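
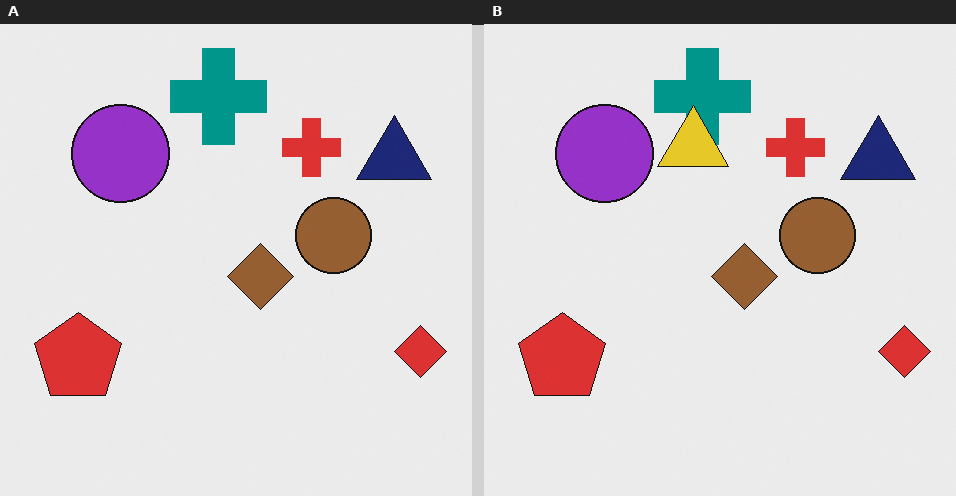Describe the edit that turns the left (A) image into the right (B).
Overlaid with an additional yellow triangle.

A yellow triangle appears in the right (B) image that is absent from the left (A).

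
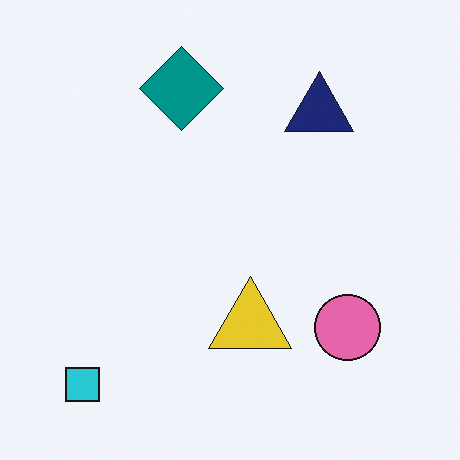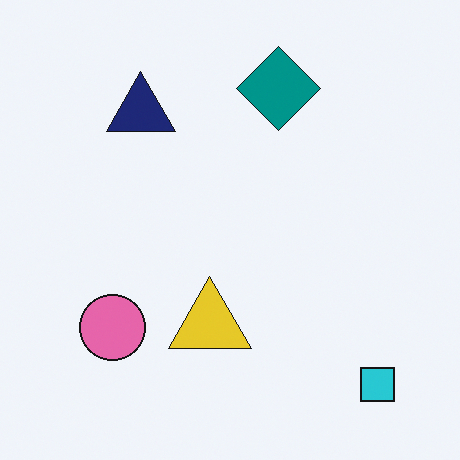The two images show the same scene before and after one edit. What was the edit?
The image was flipped horizontally (left ↔ right).

The cyan square is in the bottom-left of the first image and the bottom-right of the second — shapes on opposite sides of the vertical midline have swapped in a mirror flip.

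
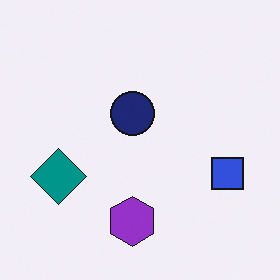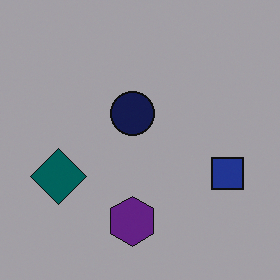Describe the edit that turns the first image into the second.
Darkened a lot.

Every pixel — background and shapes alike — is uniformly darkened.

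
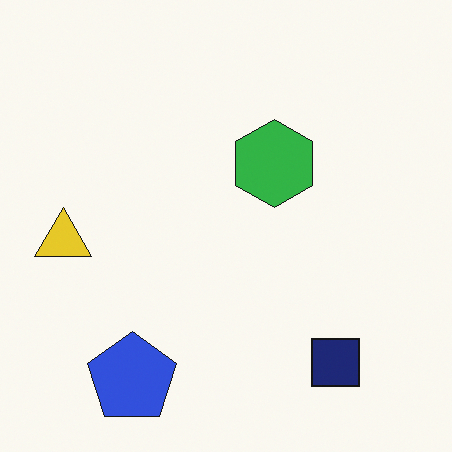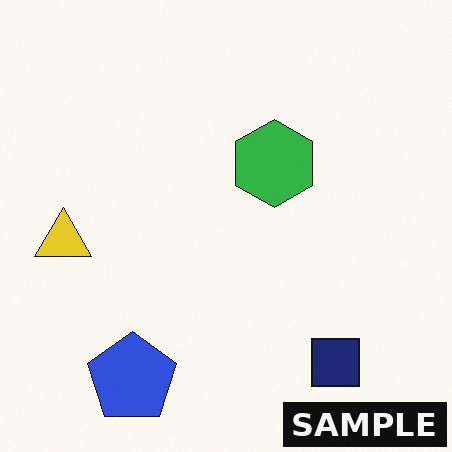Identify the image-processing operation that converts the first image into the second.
The image was watermarked with the text "SAMPLE" in the lower-right corner.

A dark label reading "SAMPLE" appears in the lower-right corner.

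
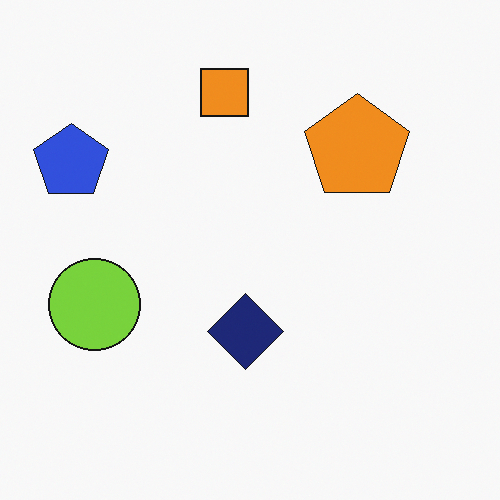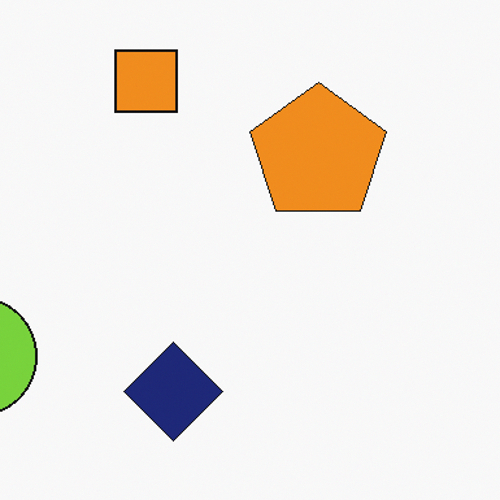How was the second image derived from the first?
The image was cropped to a modestly smaller region and rescaled.

The visible shapes are larger and the field of view is narrower; shapes near the original edges may be partly or wholly outside the frame — a crop-and-rescale.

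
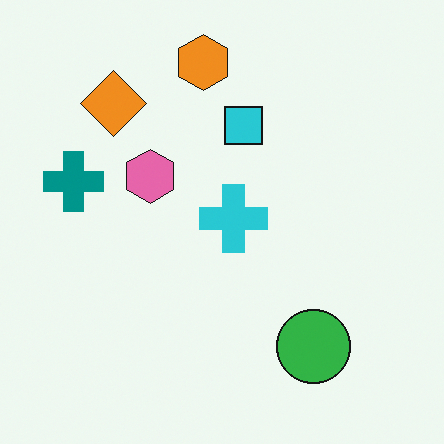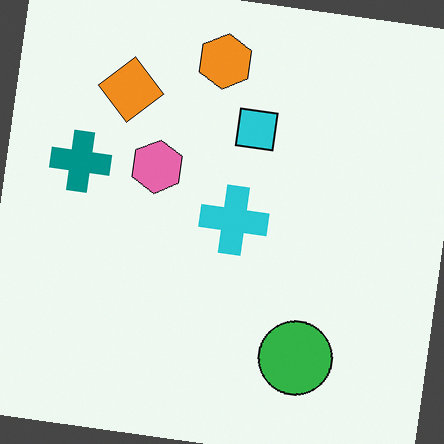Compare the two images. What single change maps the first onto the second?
It was rotated clockwise by a few degrees.

Every shape is tilted by the same angle and the image corners show triangular fill wedges — a whole-image rotation by a non-right angle.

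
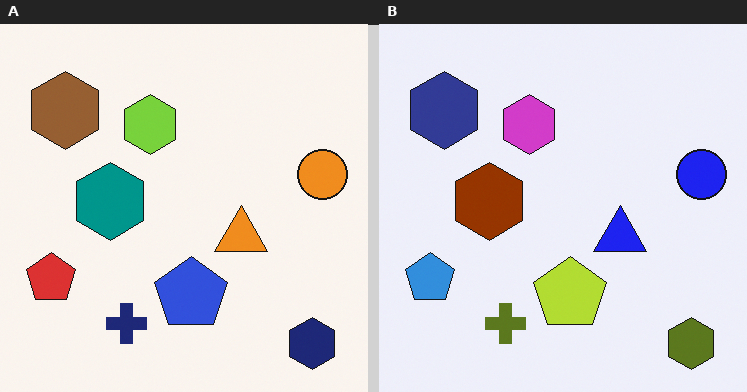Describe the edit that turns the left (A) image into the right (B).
The image was hue-shifted by a large amount.

Every shape's color has rotated by the same amount around the hue wheel — a uniform hue shift.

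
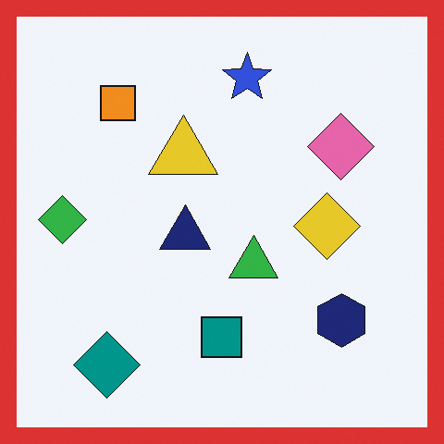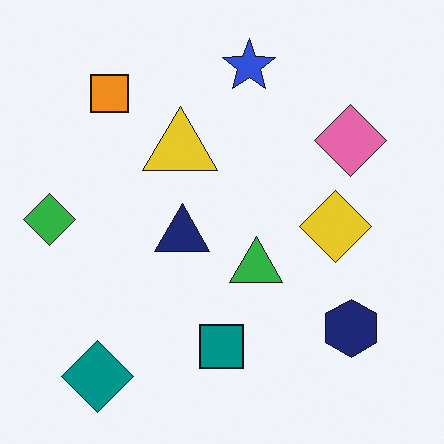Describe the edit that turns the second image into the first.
The transformation is: framed with a red border.

A solid red frame runs around the edge of the first image, with the content slightly shrunk inside it.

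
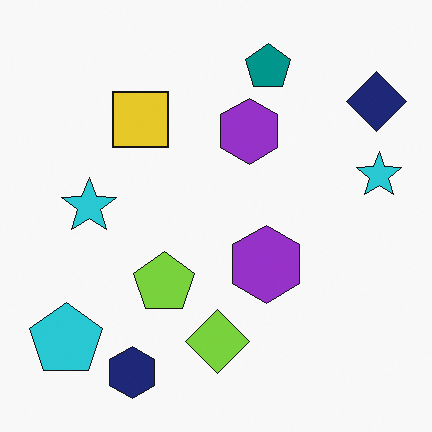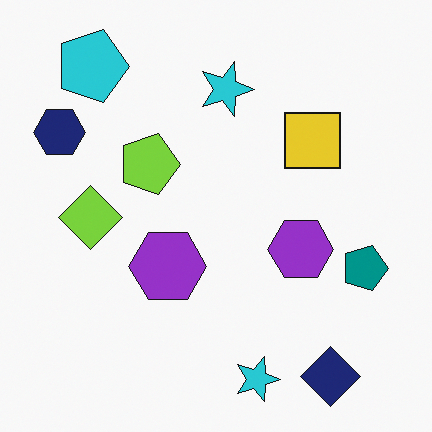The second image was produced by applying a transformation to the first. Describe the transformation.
The second image is the first rotated 90° clockwise.

The navy diamond sits in the top-right of the first image and the bottom-right of the second — consistent with a whole-image 90° clockwise rotation.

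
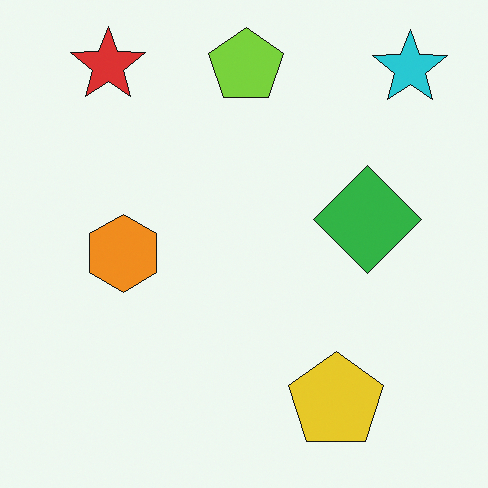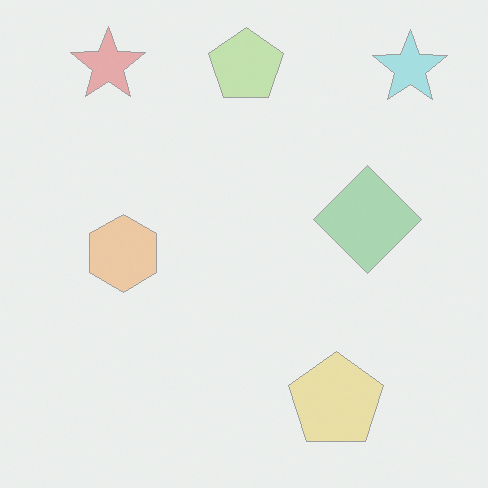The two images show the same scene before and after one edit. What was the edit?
This is the original image given much lower contrast.

Tones are pushed toward mid-grey across the whole image — a global contrast change.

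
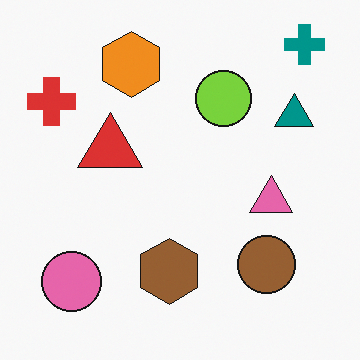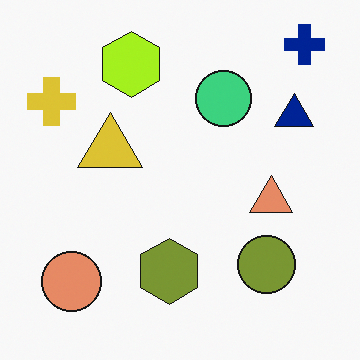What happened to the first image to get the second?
The transformation is: hue-shifted by a small amount.

Every shape's color has rotated by the same amount around the hue wheel — a uniform hue shift.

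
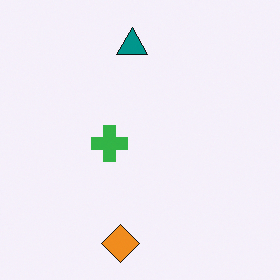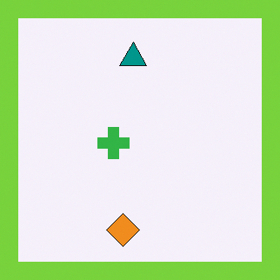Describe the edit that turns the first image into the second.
The second image is the first framed with a lime border.

A solid lime frame runs around the edge of the second image, with the content slightly shrunk inside it.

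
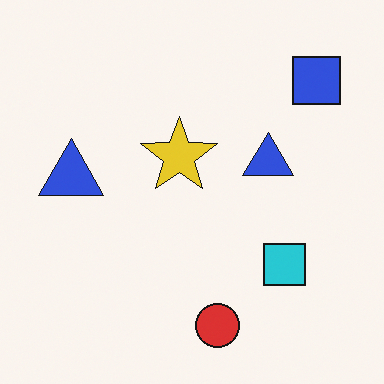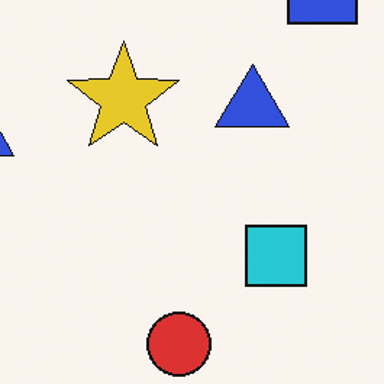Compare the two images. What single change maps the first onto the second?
Cropped to a modestly smaller region and rescaled.

The visible shapes are larger and the field of view is narrower; shapes near the original edges may be partly or wholly outside the frame — a crop-and-rescale.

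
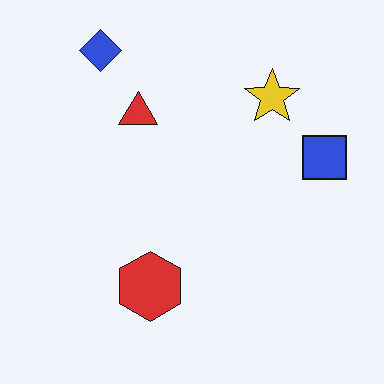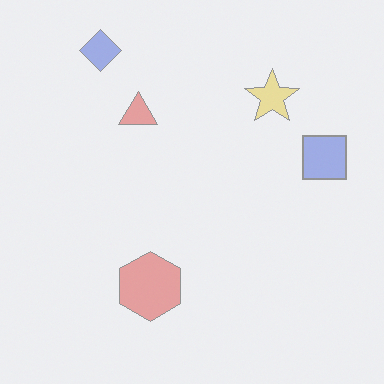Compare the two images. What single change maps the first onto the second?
It was washed out (contrast reduced).

Tones are pushed toward mid-grey across the whole image — a global contrast change.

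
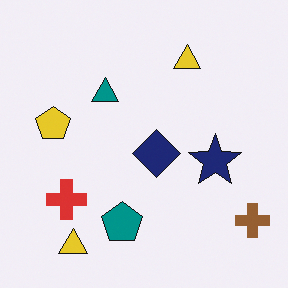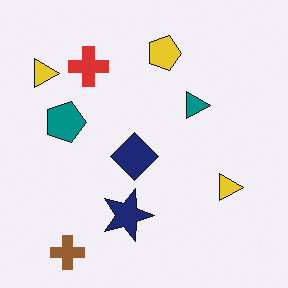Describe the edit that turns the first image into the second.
The image was rotated 90° clockwise.

The brown cross sits in the bottom-right of the first image and the bottom-left of the second — consistent with a whole-image 90° clockwise rotation.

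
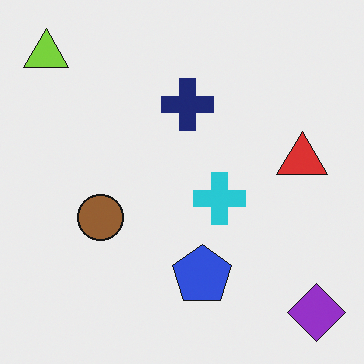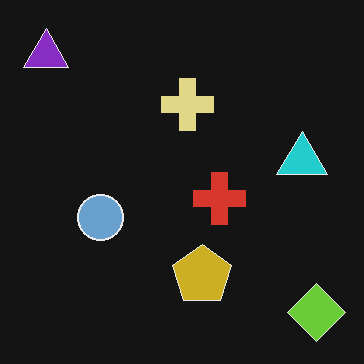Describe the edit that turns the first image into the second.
This is the original image color-inverted (negative).

The light background has become dark and every shape's color is its complement — a photographic negative.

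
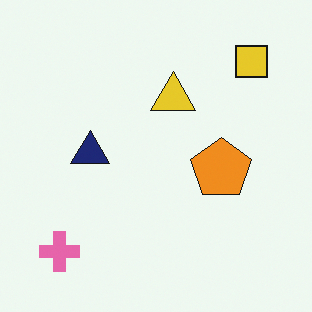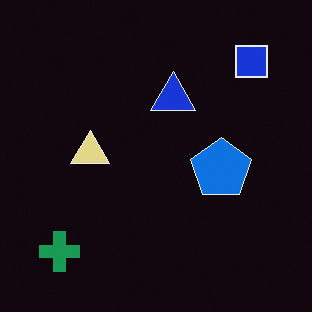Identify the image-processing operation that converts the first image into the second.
This is the original image color-inverted (negative).

The light background has become dark and every shape's color is its complement — a photographic negative.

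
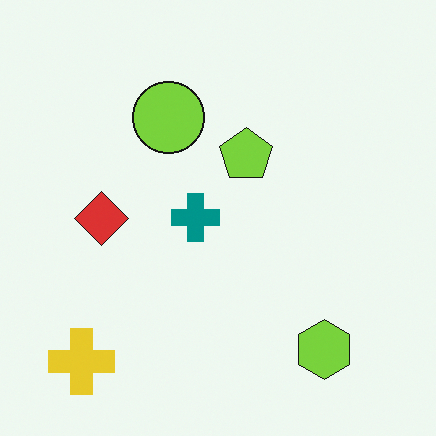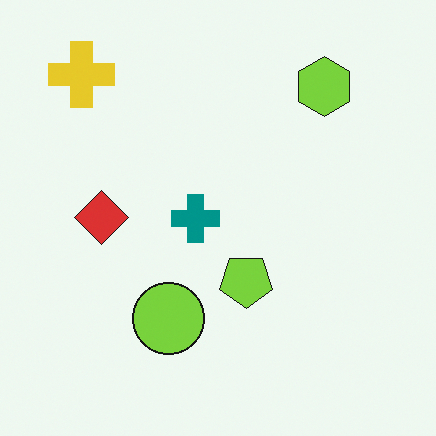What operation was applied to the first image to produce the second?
The image was flipped vertically (top ↔ bottom).

The yellow cross is in the bottom-left of the first image and the top-left of the second — shapes on opposite sides of the horizontal midline have swapped in a mirror flip.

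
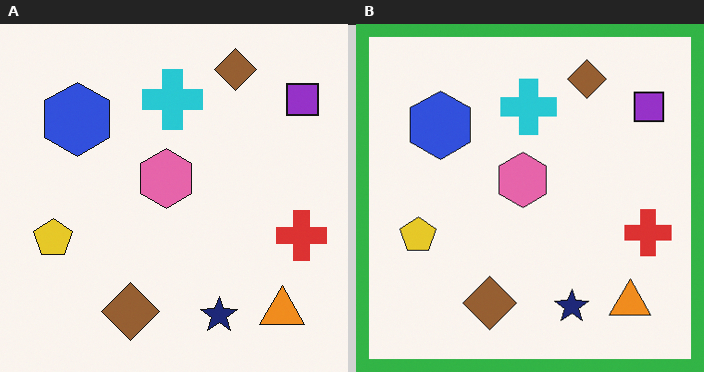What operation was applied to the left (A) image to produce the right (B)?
The right (B) image is the left (A) framed with a green border.

A solid green frame runs around the edge of the right (B) image, with the content slightly shrunk inside it.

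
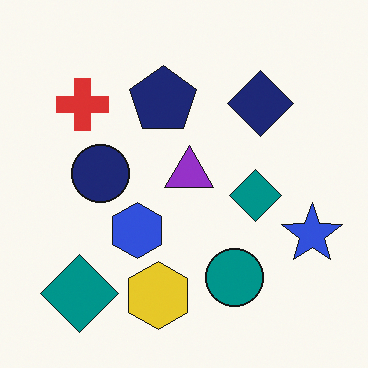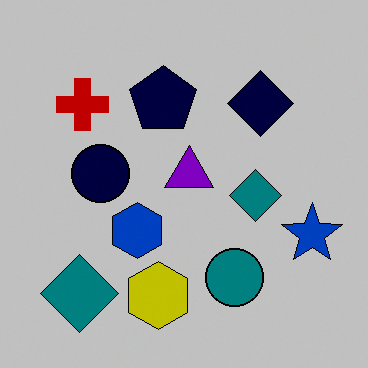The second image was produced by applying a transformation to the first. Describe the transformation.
The second image is the first heavily posterized to just a handful of flat colors.

Each flat color has snapped to a coarser quantized level — most visibly, the near-white background has dropped to a flat grey.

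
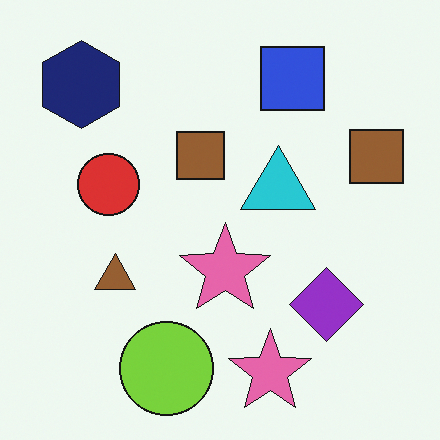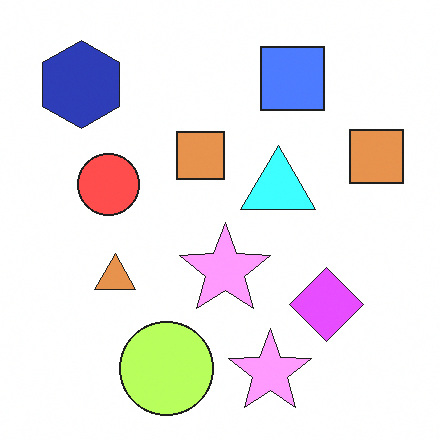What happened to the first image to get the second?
The transformation is: noticeably brightened.

Every pixel — background and shapes alike — is uniformly brightened.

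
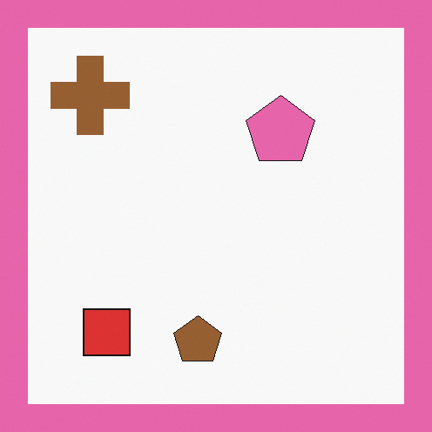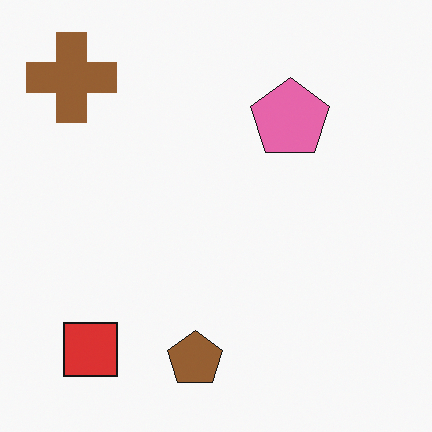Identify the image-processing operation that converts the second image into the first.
Framed with a pink border.

A solid pink frame runs around the edge of the first image, with the content slightly shrunk inside it.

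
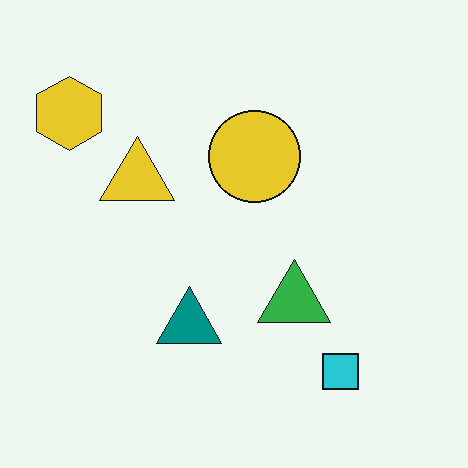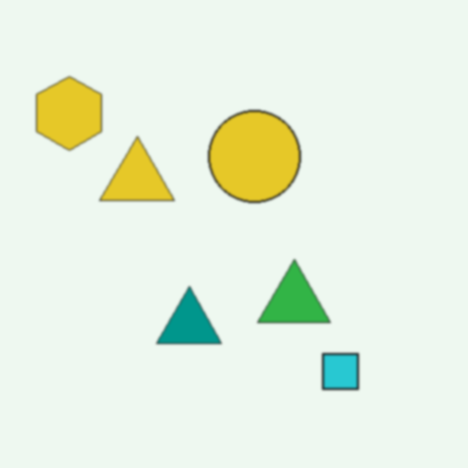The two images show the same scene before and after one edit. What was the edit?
Lightly blurred.

Shape edges and outlines are uniformly softened across the whole image.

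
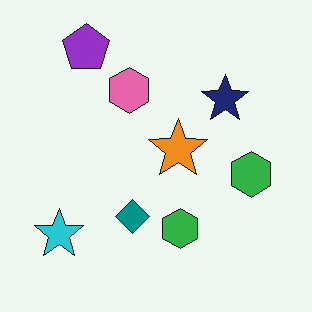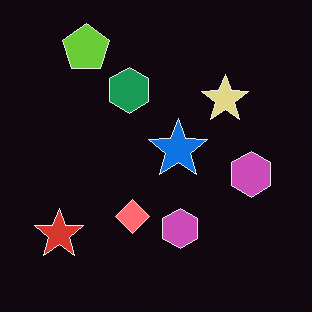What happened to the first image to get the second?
The second image is the first color-inverted (negative).

The light background has become dark and every shape's color is its complement — a photographic negative.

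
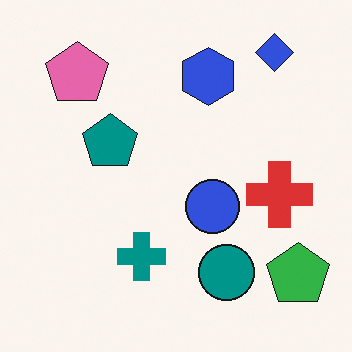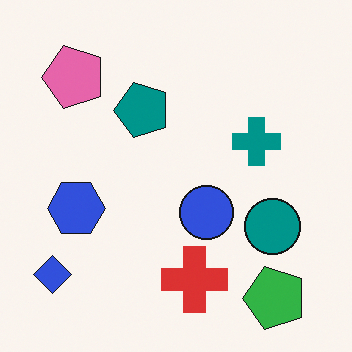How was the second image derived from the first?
This is the original image transposed (reflected across the top-left ↔ bottom-right diagonal).

Shapes have swapped their row and column positions — what was in the top-right is now in the bottom-left — a diagonal reflection.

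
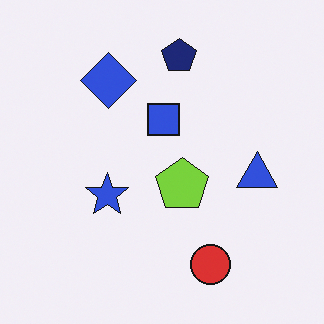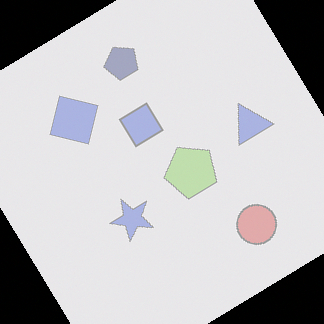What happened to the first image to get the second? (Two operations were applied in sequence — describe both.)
The transformation is: washed out (contrast reduced), then rotated counter-clockwise by a large amount — several tens of degrees.

Tones are pushed toward mid-grey across the whole image — a global contrast change. Every shape is tilted by the same angle and the image corners show triangular fill wedges — a whole-image rotation by a non-right angle.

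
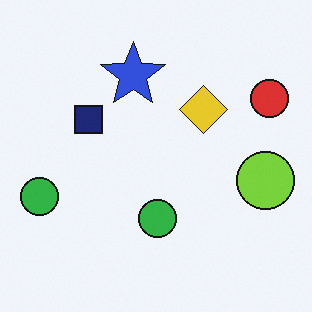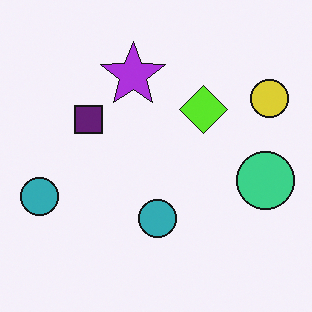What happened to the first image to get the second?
The transformation is: hue-shifted by a small amount.

Every shape's color has rotated by the same amount around the hue wheel — a uniform hue shift.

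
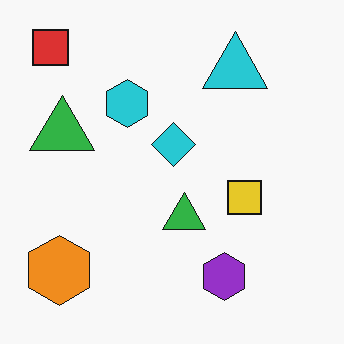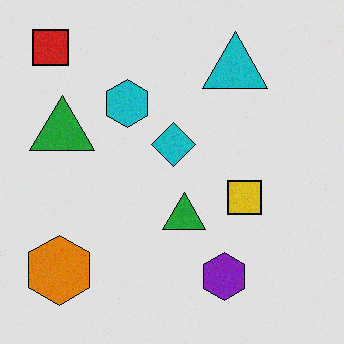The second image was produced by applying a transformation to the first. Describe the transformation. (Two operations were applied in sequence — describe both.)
The second image is the first degraded with a light layer of grain, then moderately posterized.

Random speckle covers the whole image, including the flat background. Each flat color has snapped to a coarser quantized level — most visibly, the near-white background has dropped to a flat grey.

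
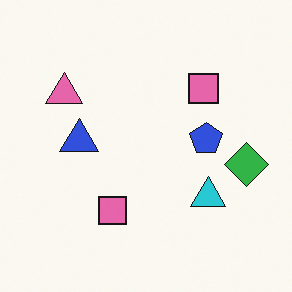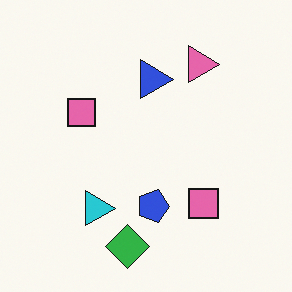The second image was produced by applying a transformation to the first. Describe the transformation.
It was rotated 90° clockwise.

The green diamond sits in the right of the first image and the bottom of the second — consistent with a whole-image 90° clockwise rotation.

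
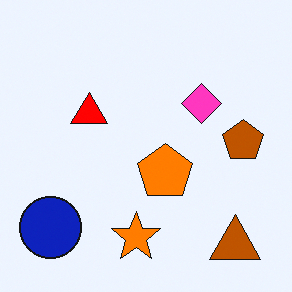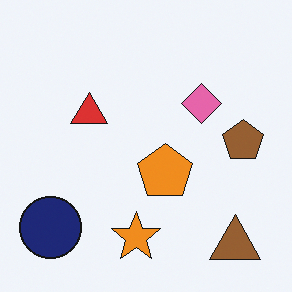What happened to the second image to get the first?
This is the original image heavily oversaturated.

All colors are more vivid — a global saturation change.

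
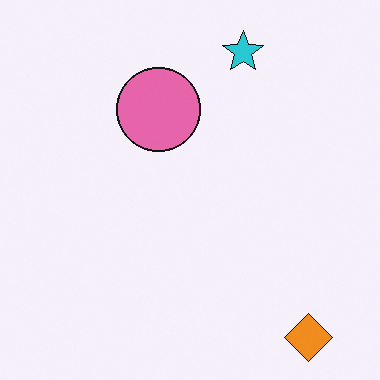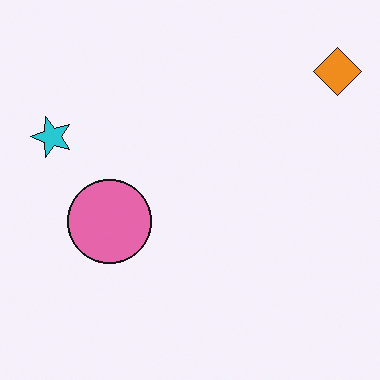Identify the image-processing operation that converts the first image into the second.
The second image is the first rotated 90° counter-clockwise.

The orange diamond sits in the bottom-right of the first image and the top-right of the second — consistent with a whole-image 90° counter-clockwise rotation.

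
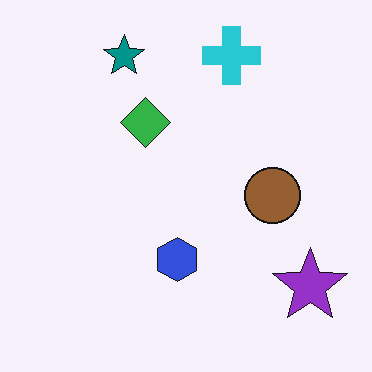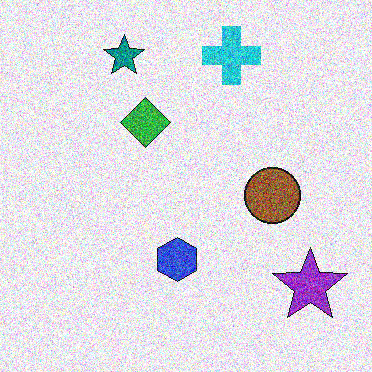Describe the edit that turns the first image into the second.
The transformation is: degraded with strong gaussian noise.

Random speckle covers the whole image, including the flat background.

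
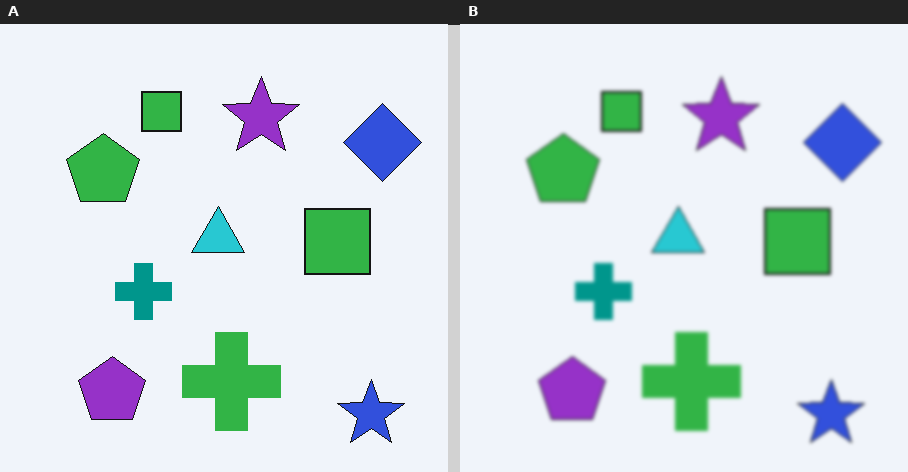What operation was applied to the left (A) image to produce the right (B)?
This is the original image slightly softened.

Shape edges and outlines are uniformly softened across the whole image.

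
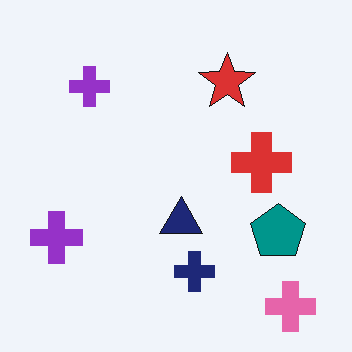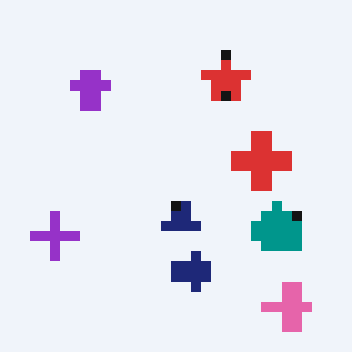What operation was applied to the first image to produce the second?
This is the original image heavily pixelated into large blocks.

Shapes are reduced to large square blocks; fine edges and outlines are lost — a downscale-then-upscale (mosaic) effect.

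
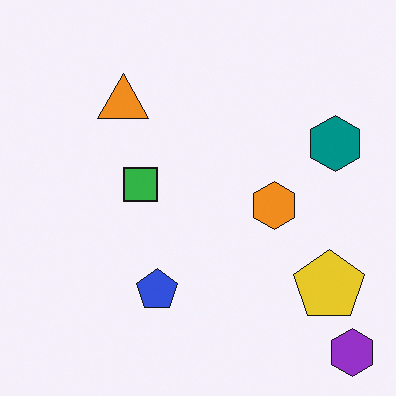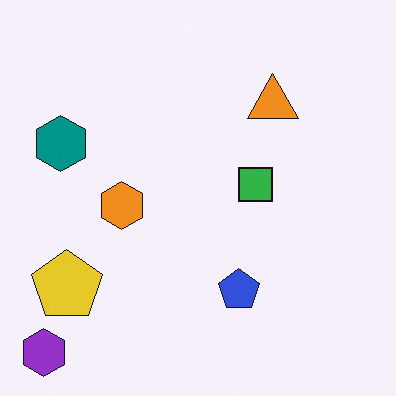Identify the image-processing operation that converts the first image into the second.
This is the original image flipped horizontally (left ↔ right).

The purple hexagon is in the bottom-right of the first image and the bottom-left of the second — shapes on opposite sides of the vertical midline have swapped in a mirror flip.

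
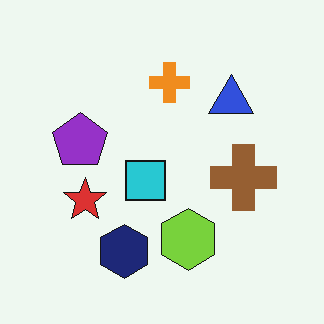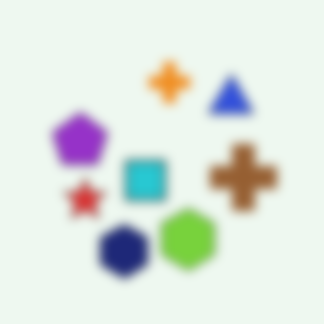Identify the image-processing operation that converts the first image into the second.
Strongly gaussian-blurred.

Shape edges and outlines are uniformly softened across the whole image.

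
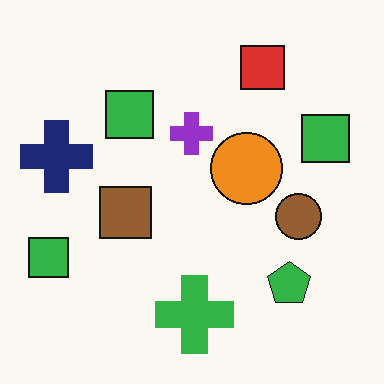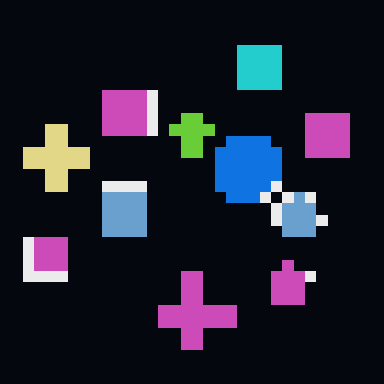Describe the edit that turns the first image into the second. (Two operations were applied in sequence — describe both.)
It was color-inverted (negative), then coarsely pixelated.

The light background has become dark and every shape's color is its complement — a photographic negative. Shapes are reduced to large square blocks; fine edges and outlines are lost — a downscale-then-upscale (mosaic) effect.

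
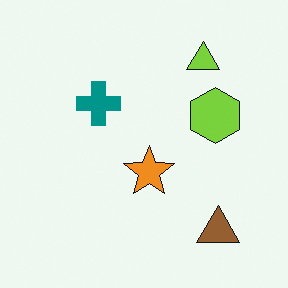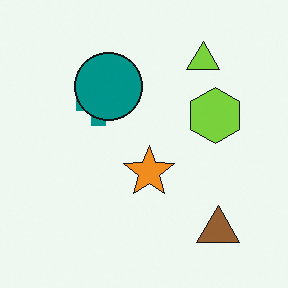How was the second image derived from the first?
Overlaid with an additional teal circle.

A teal circle appears in the second image that is absent from the first.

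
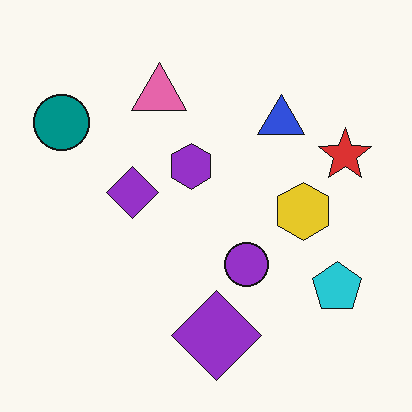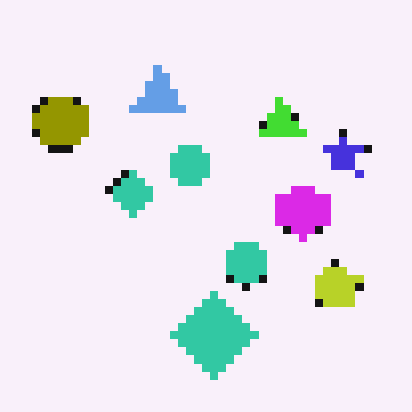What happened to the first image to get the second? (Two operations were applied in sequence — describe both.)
It was pixelated into visible square blocks, then hue-shifted through roughly half the color wheel.

Shapes are reduced to large square blocks; fine edges and outlines are lost — a downscale-then-upscale (mosaic) effect. Every shape's color has rotated by the same amount around the hue wheel — a uniform hue shift.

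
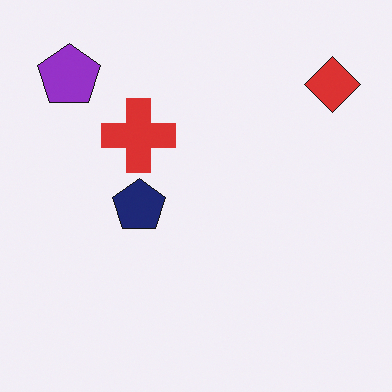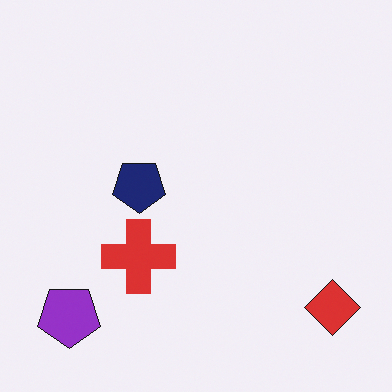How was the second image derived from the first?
It was flipped vertically (top ↔ bottom).

The purple pentagon is in the top-left of the first image and the bottom-left of the second — shapes on opposite sides of the horizontal midline have swapped in a mirror flip.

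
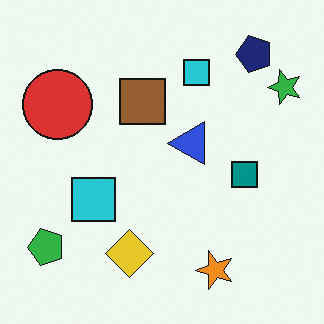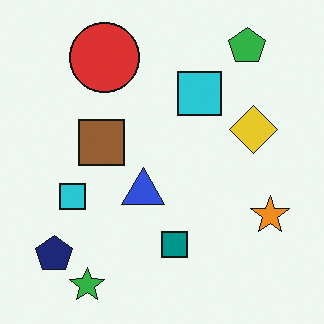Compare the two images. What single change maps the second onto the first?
Transposed (reflected across the top-left ↔ bottom-right diagonal).

Shapes have swapped their row and column positions — what was in the top-right is now in the bottom-left — a diagonal reflection.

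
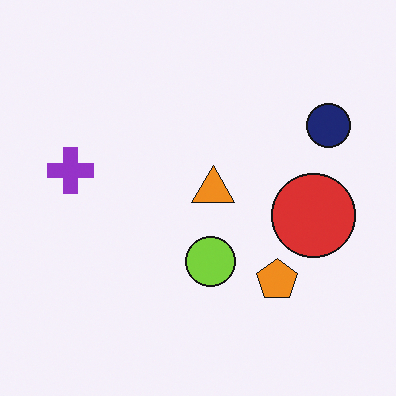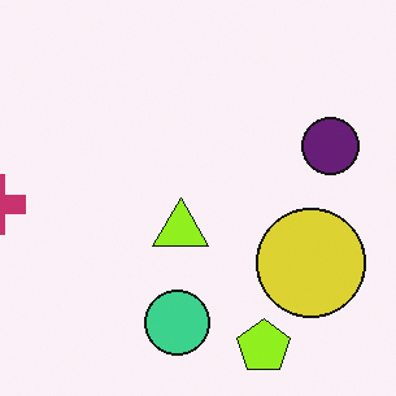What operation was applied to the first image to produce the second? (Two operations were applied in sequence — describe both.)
This is the original image cropped slightly and scaled back up, then hue-shifted slightly.

The visible shapes are larger and the field of view is narrower; shapes near the original edges may be partly or wholly outside the frame — a crop-and-rescale. Every shape's color has rotated by the same amount around the hue wheel — a uniform hue shift.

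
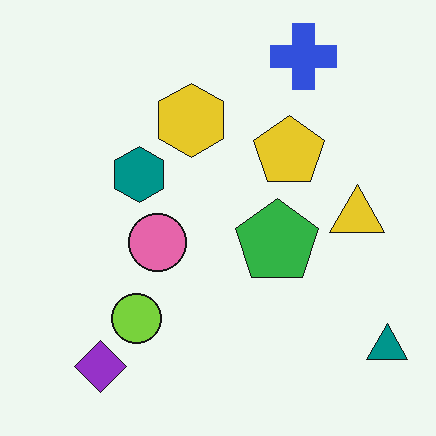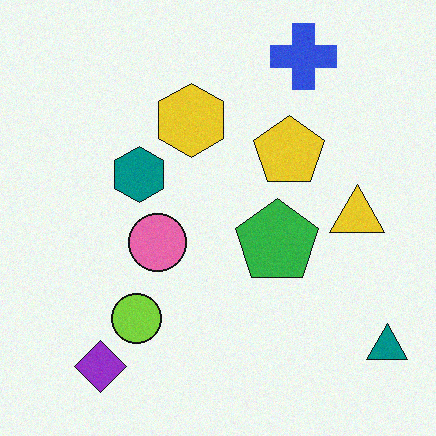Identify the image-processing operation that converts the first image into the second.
The transformation is: degraded with a light layer of grain.

Random speckle covers the whole image, including the flat background.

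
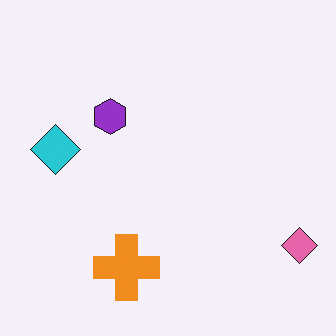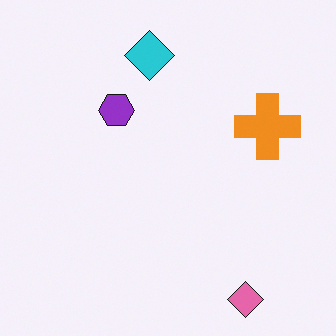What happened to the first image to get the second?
This is the original image transposed (reflected across the top-left ↔ bottom-right diagonal).

Shapes have swapped their row and column positions — what was in the top-right is now in the bottom-left — a diagonal reflection.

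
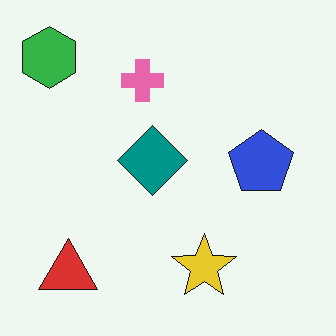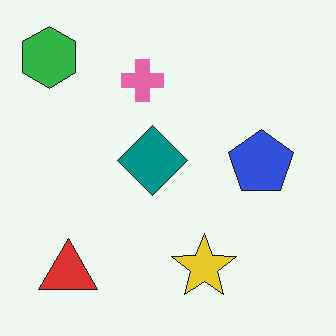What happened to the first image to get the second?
The transformation is: given moderate JPEG compression.

Blocky 8×8 compression artifacts appear around shape edges and the flat background shows ringing — characteristic JPEG degradation.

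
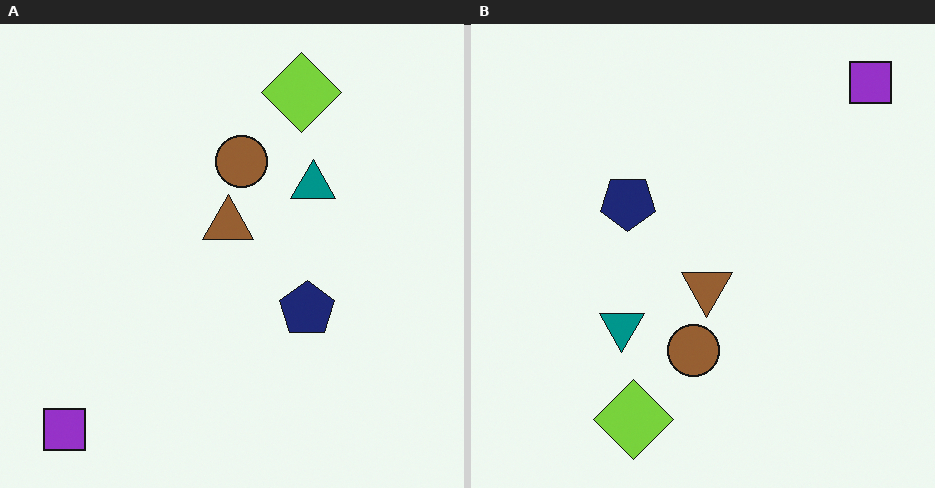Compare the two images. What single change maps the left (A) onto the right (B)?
The right (B) image is the left (A) rotated 180°.

The purple square sits in the bottom-left of the left (A) image and the top-right of the right (B) — consistent with a whole-image 180° rotation.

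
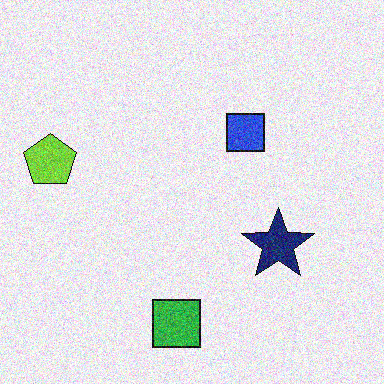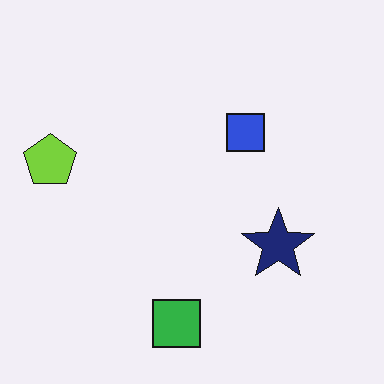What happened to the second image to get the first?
The image was degraded with visible gaussian noise.

Random speckle covers the whole image, including the flat background.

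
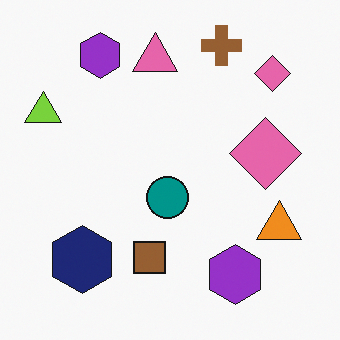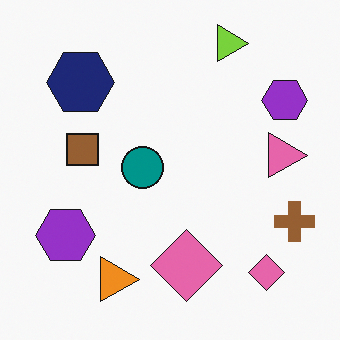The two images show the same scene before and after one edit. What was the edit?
This is the original image rotated 90° clockwise.

The lime triangle sits in the top-left of the first image and the top-right of the second — consistent with a whole-image 90° clockwise rotation.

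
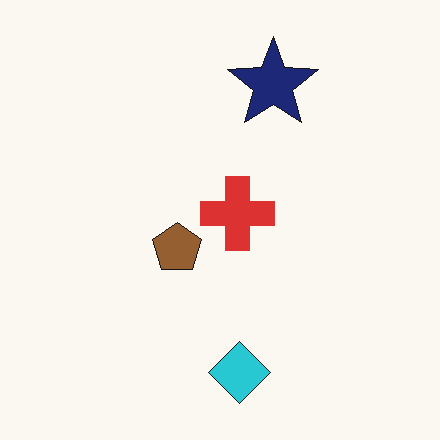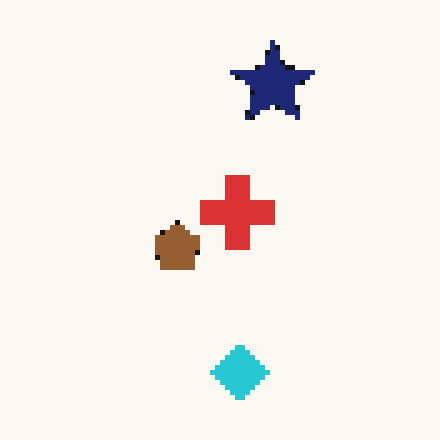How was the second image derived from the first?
The transformation is: mildly pixelated.

Shapes are reduced to large square blocks; fine edges and outlines are lost — a downscale-then-upscale (mosaic) effect.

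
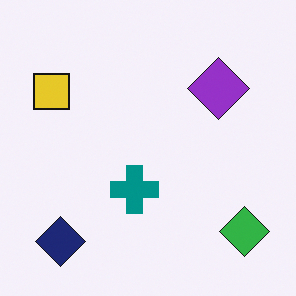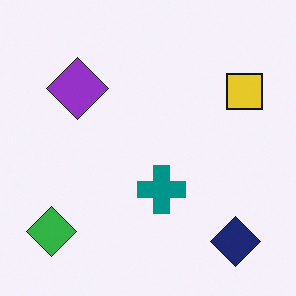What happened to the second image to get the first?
It was flipped horizontally (left ↔ right).

The green diamond is in the bottom-left of the second image and the bottom-right of the first — shapes on opposite sides of the vertical midline have swapped in a mirror flip.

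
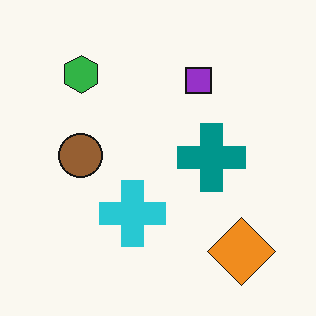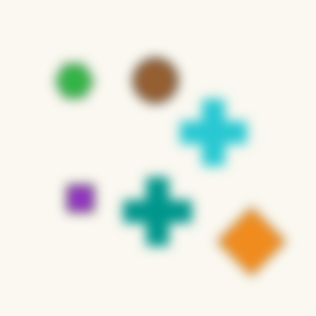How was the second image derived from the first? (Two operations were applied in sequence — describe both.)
The image was transposed (reflected across the top-left ↔ bottom-right diagonal), then heavily blurred.

Shapes have swapped their row and column positions — what was in the top-right is now in the bottom-left — a diagonal reflection. Shape edges and outlines are uniformly softened across the whole image.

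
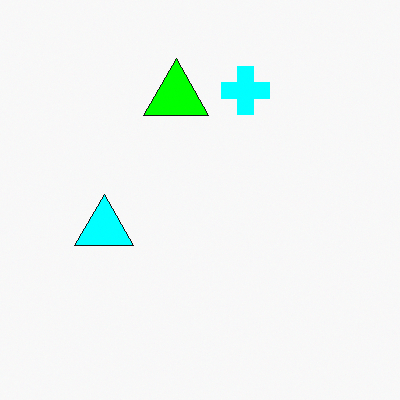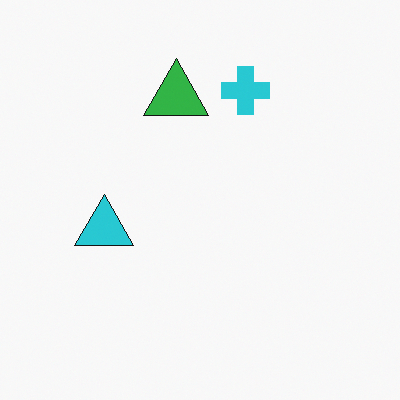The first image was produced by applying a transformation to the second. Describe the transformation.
Made much more vivid (saturation change).

All colors are more vivid — a global saturation change.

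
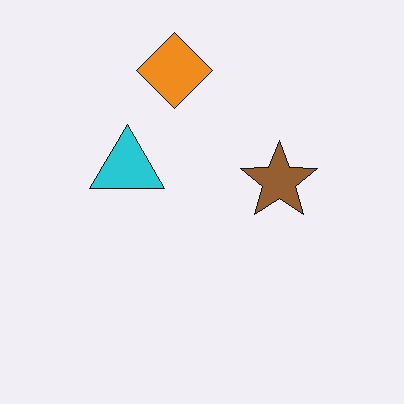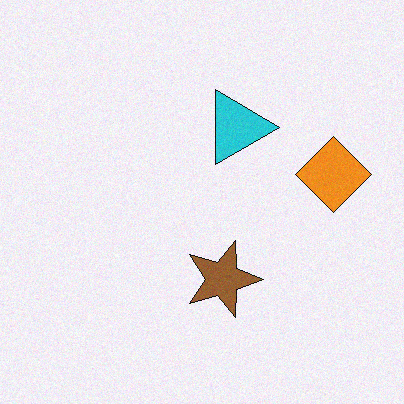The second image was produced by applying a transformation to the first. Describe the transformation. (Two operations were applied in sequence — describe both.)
The second image is the first rotated 90° clockwise, then degraded with a light layer of grain.

The orange diamond sits in the top of the first image and the right of the second — consistent with a whole-image 90° clockwise rotation. Random speckle covers the whole image, including the flat background.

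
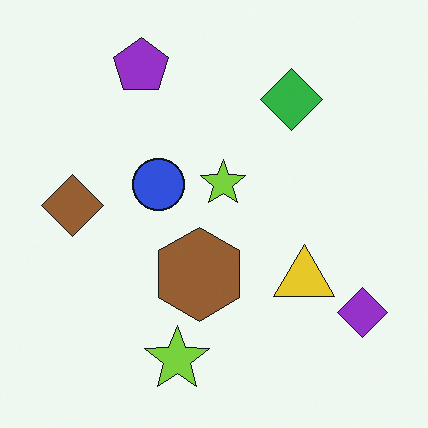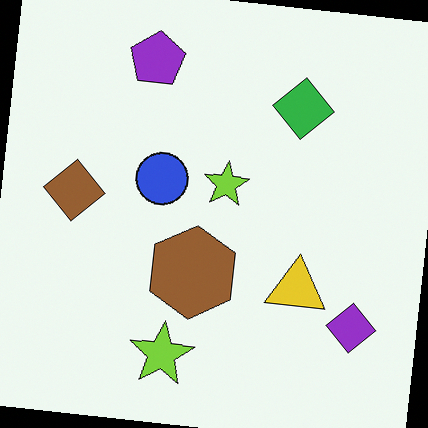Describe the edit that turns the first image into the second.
Rotated clockwise by a small amount.

Every shape is tilted by the same angle and the image corners show triangular fill wedges — a whole-image rotation by a non-right angle.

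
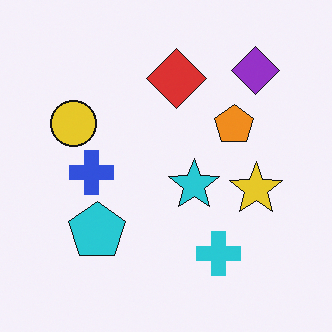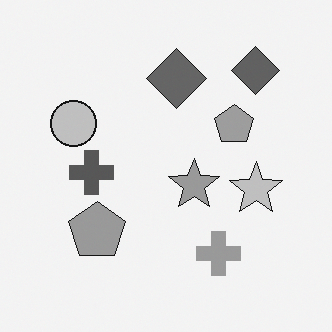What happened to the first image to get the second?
The image was converted to grayscale.

All color is removed — every shape is now a shade of grey.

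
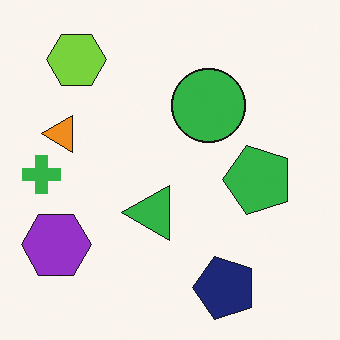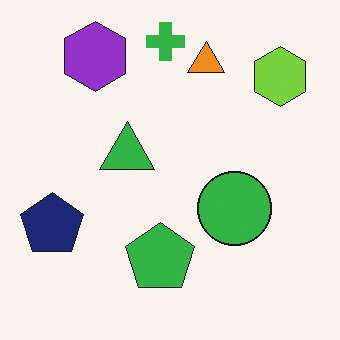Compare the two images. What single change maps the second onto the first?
Rotated 90° counter-clockwise.

The lime hexagon sits in the top-right of the second image and the top-left of the first — consistent with a whole-image 90° counter-clockwise rotation.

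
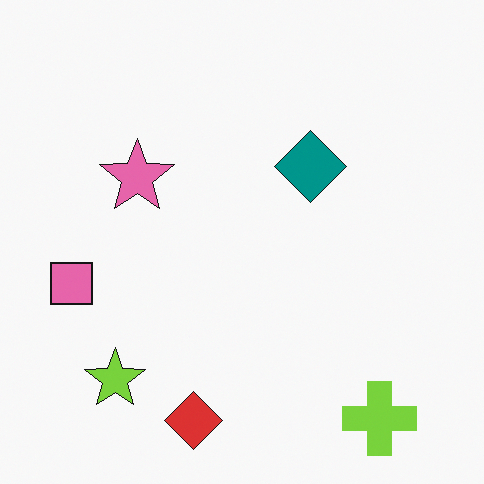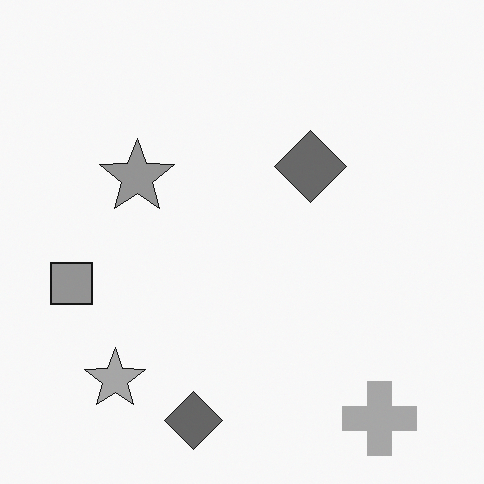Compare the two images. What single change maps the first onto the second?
Converted to grayscale.

All color is removed — every shape is now a shade of grey.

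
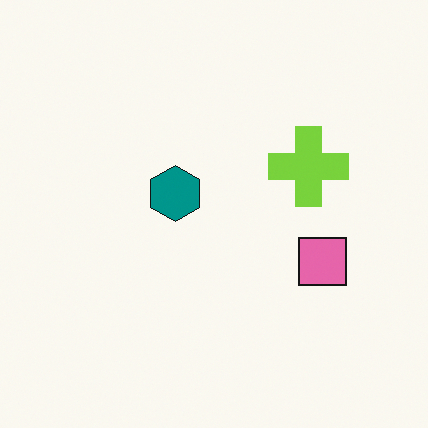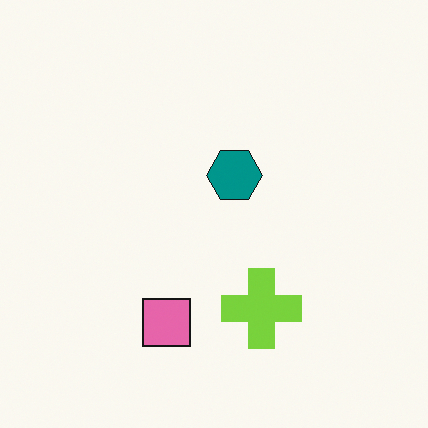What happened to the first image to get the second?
The second image is the first rotated 90° clockwise.

The pink square sits in the right of the first image and the bottom of the second — consistent with a whole-image 90° clockwise rotation.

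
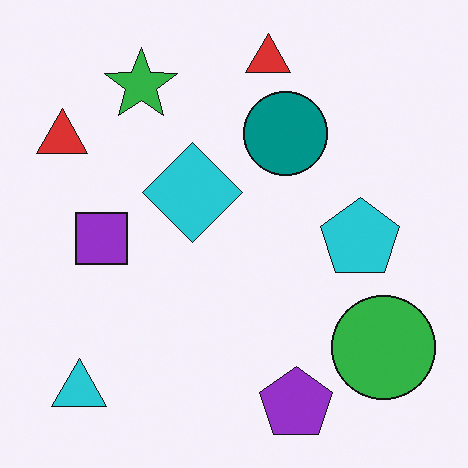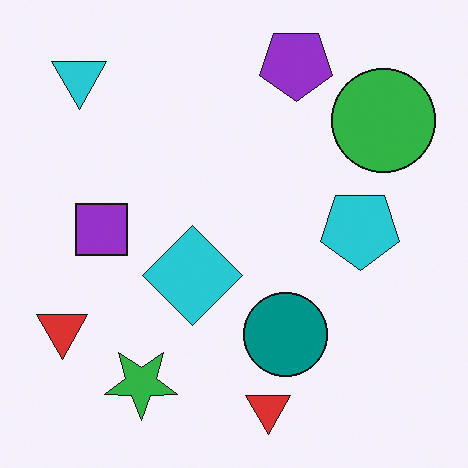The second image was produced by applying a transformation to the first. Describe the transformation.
The transformation is: flipped vertically (top ↔ bottom).

The purple pentagon is in the bottom of the first image and the top of the second — shapes on opposite sides of the horizontal midline have swapped in a mirror flip.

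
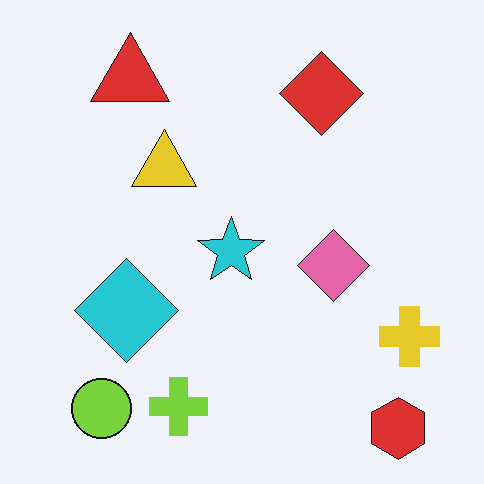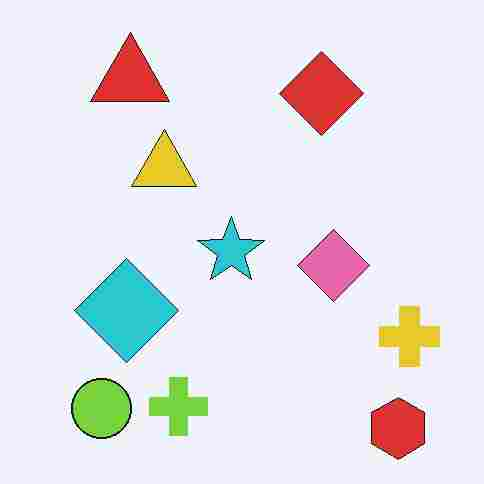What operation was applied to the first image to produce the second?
The transformation is: degraded with heavy JPEG compression.

Blocky 8×8 compression artifacts appear around shape edges and the flat background shows ringing — characteristic JPEG degradation.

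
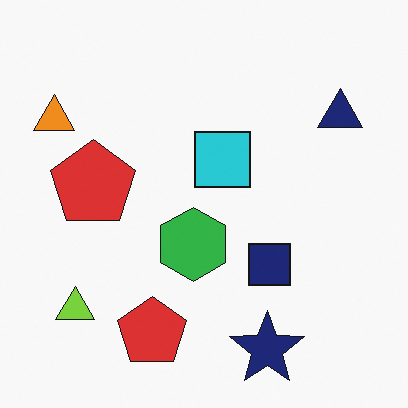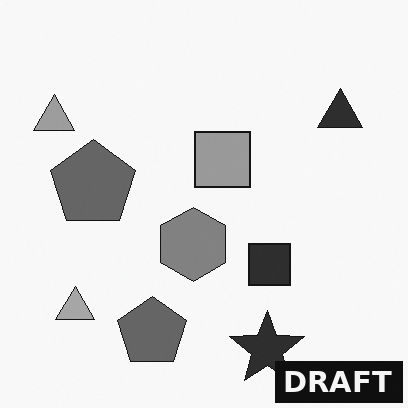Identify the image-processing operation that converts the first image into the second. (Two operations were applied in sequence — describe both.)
This is the original image converted to grayscale, then watermarked with the text "DRAFT" in the lower-right corner.

All color is removed — every shape is now a shade of grey. A dark label reading "DRAFT" appears in the lower-right corner.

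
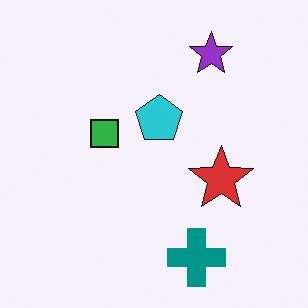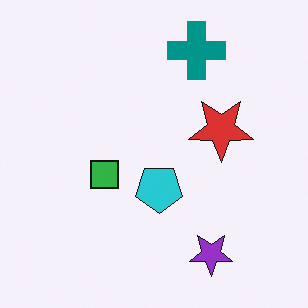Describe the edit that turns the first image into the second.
Flipped vertically (top ↔ bottom).

The teal cross is in the bottom of the first image and the top of the second — shapes on opposite sides of the horizontal midline have swapped in a mirror flip.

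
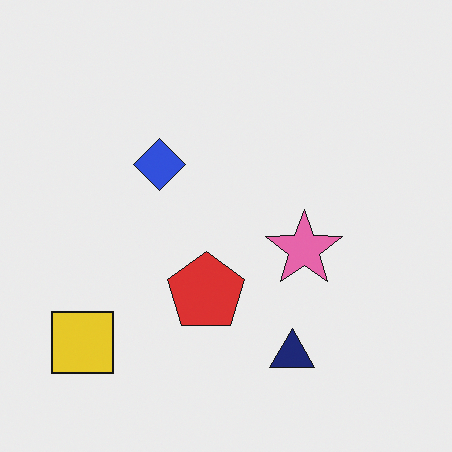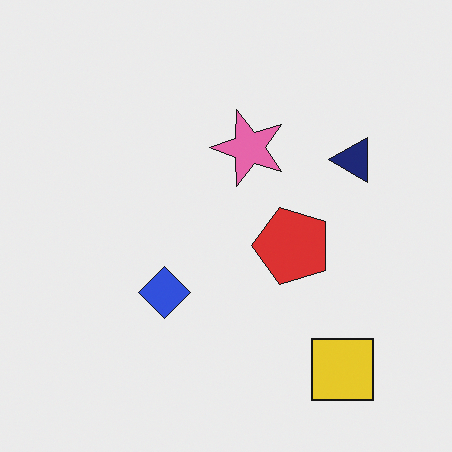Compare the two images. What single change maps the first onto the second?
The transformation is: rotated 90° counter-clockwise.

The yellow square sits in the bottom-left of the first image and the bottom-right of the second — consistent with a whole-image 90° counter-clockwise rotation.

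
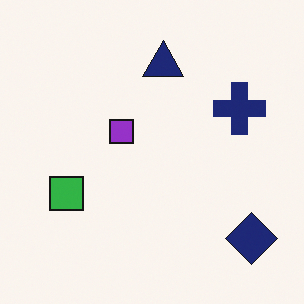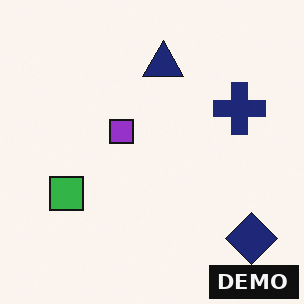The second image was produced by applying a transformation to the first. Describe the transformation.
This is the original image watermarked with the text "DEMO" in the lower-right corner.

A dark label reading "DEMO" appears in the lower-right corner.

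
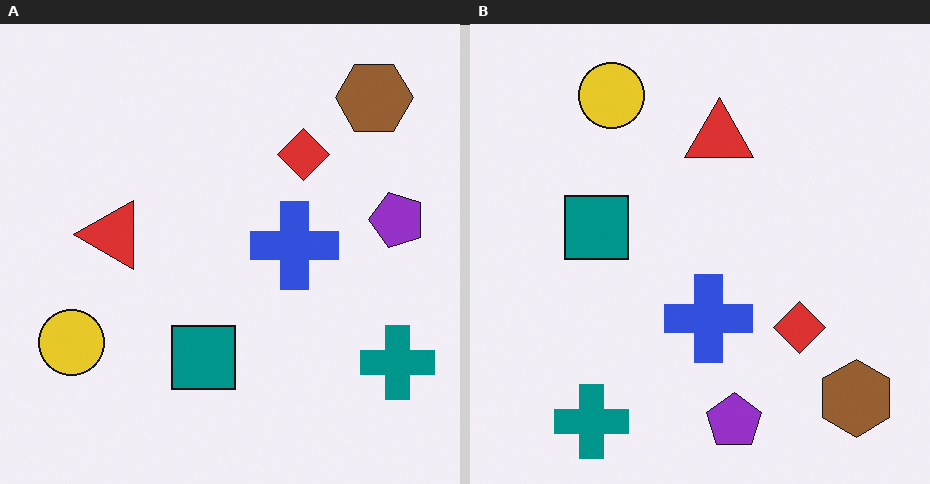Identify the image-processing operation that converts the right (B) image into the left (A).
Rotated 90° counter-clockwise.

The brown hexagon sits in the bottom-right of the right (B) image and the top-right of the left (A) — consistent with a whole-image 90° counter-clockwise rotation.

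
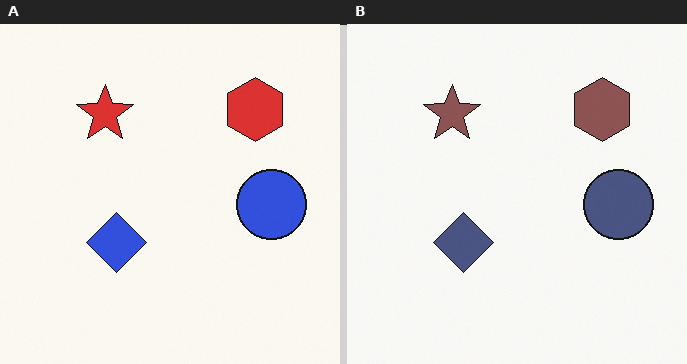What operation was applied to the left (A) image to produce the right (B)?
The image was made much more muted (saturation change).

All colors are more muted and greyish — a global saturation change.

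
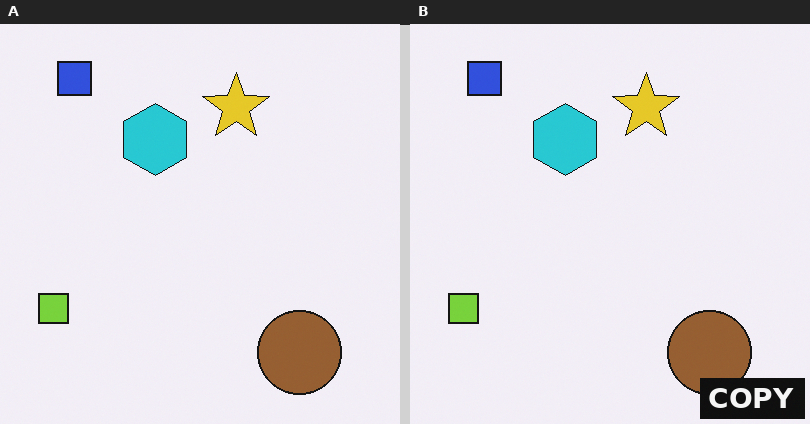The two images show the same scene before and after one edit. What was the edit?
It was watermarked with the text "COPY" in the lower-right corner.

A dark label reading "COPY" appears in the lower-right corner.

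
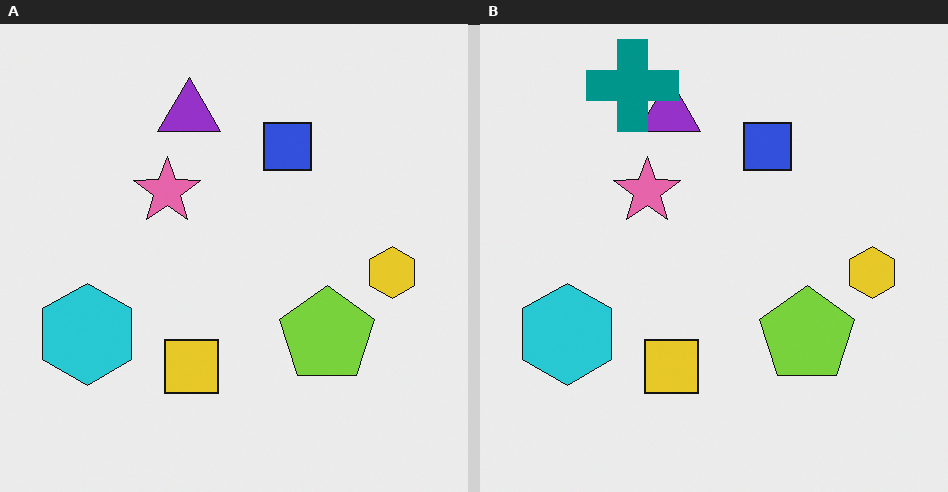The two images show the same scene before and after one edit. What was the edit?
Overlaid with an additional teal cross.

A teal cross appears in the right (B) image that is absent from the left (A).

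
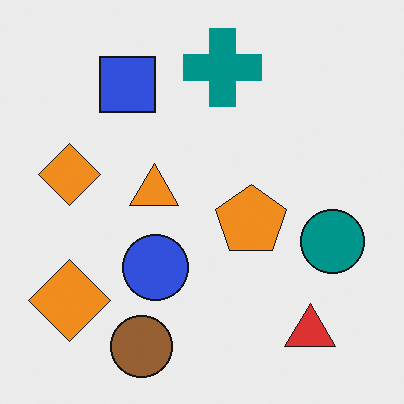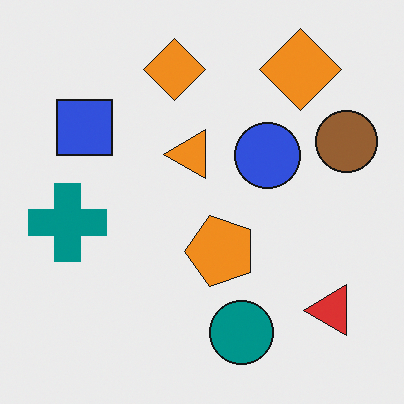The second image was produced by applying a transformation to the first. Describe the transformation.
The image was transposed (reflected across the top-left ↔ bottom-right diagonal).

Shapes have swapped their row and column positions — what was in the top-right is now in the bottom-left — a diagonal reflection.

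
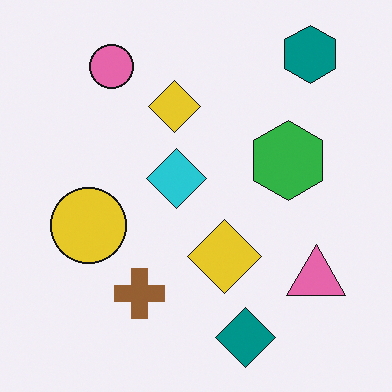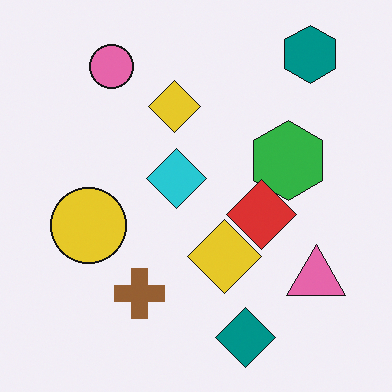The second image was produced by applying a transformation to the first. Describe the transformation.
Overlaid with an additional red diamond.

A red diamond appears in the second image that is absent from the first.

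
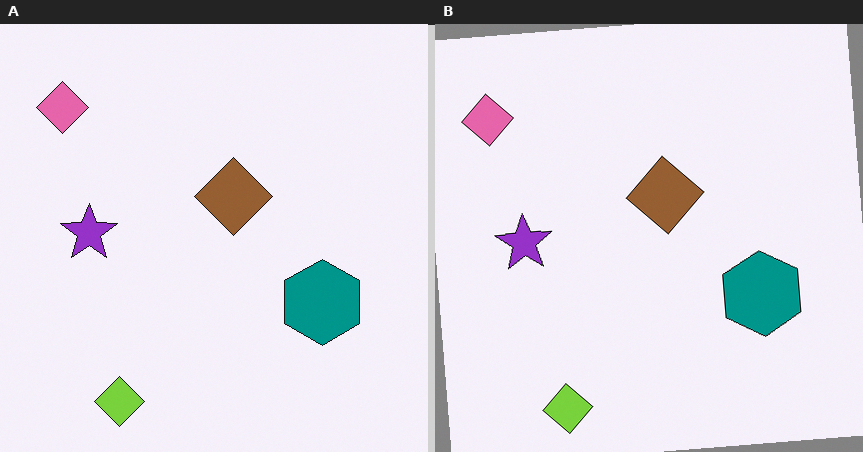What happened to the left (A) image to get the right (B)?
The image was rotated counter-clockwise by a slight angle.

Every shape is tilted by the same angle and the image corners show triangular fill wedges — a whole-image rotation by a non-right angle.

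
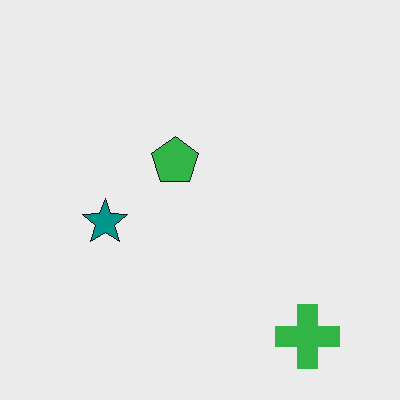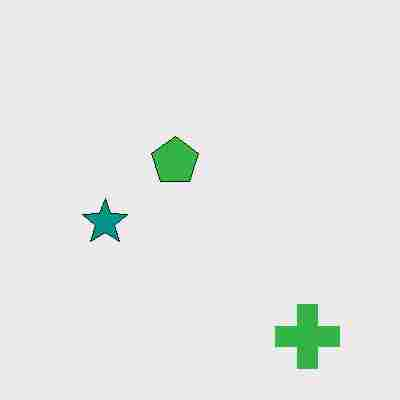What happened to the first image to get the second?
It was degraded with heavy JPEG compression.

Blocky 8×8 compression artifacts appear around shape edges and the flat background shows ringing — characteristic JPEG degradation.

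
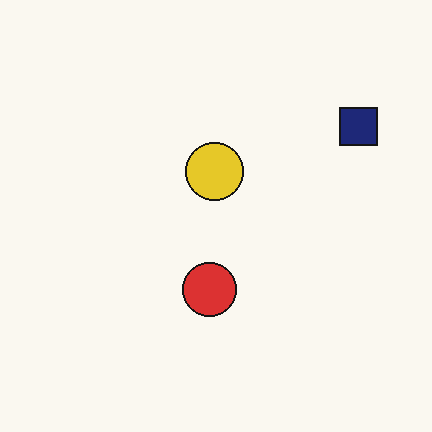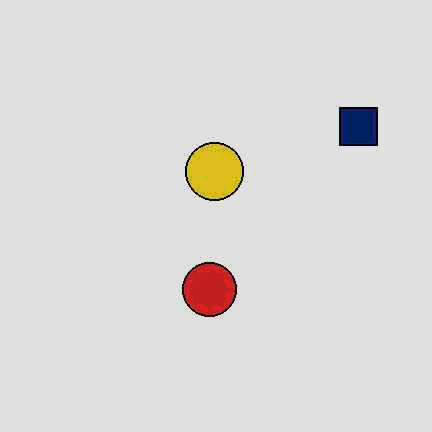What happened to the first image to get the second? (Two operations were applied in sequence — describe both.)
The second image is the first JPEG-compressed with visible artifacts, then posterized to a reduced palette.

Blocky 8×8 compression artifacts appear around shape edges and the flat background shows ringing — characteristic JPEG degradation. Each flat color has snapped to a coarser quantized level — most visibly, the near-white background has dropped to a flat grey.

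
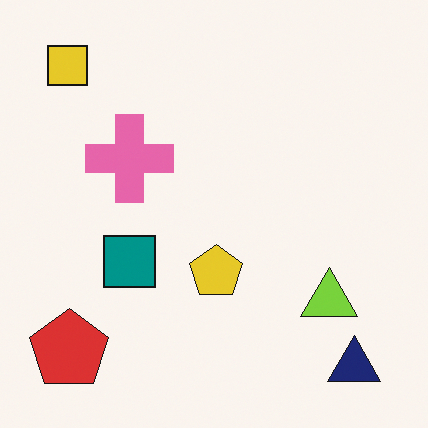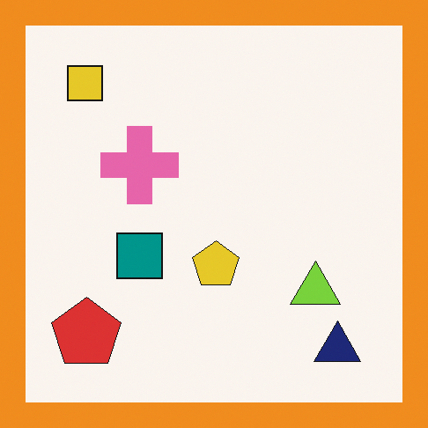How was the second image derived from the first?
The transformation is: framed with a orange border.

A solid orange frame runs around the edge of the second image, with the content slightly shrunk inside it.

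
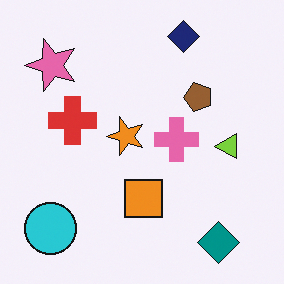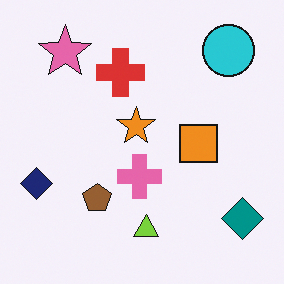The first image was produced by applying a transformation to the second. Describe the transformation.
This is the original image transposed (reflected across the top-left ↔ bottom-right diagonal).

Shapes have swapped their row and column positions — what was in the top-right is now in the bottom-left — a diagonal reflection.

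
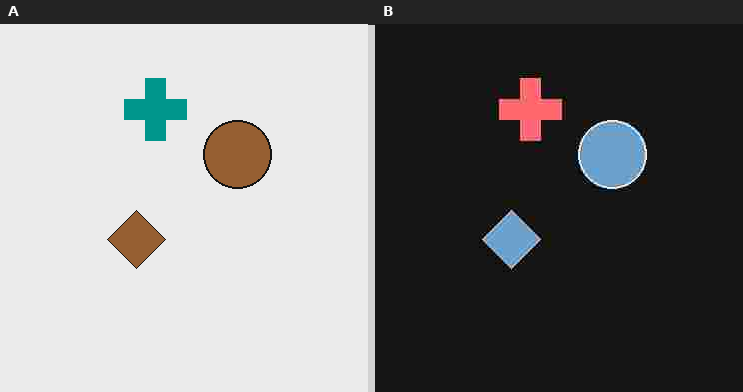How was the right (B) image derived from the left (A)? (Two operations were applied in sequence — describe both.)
The right (B) image is the left (A) color-inverted (negative), then degraded with heavy JPEG compression.

The light background has become dark and every shape's color is its complement — a photographic negative. Blocky 8×8 compression artifacts appear around shape edges and the flat background shows ringing — characteristic JPEG degradation.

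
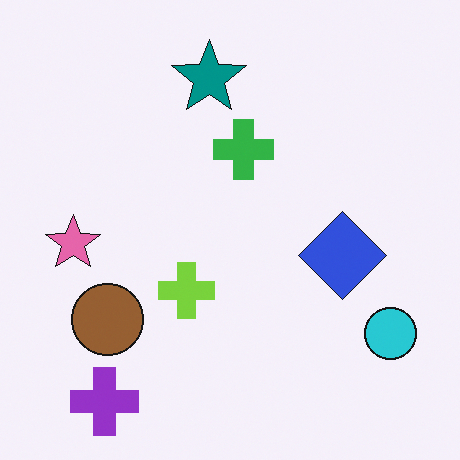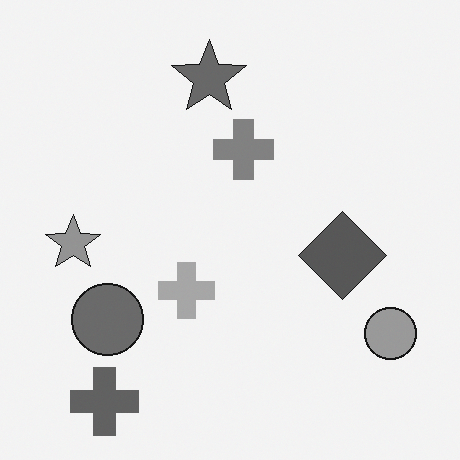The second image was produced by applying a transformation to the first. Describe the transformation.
Converted to grayscale.

All color is removed — every shape is now a shade of grey.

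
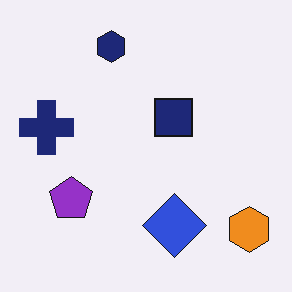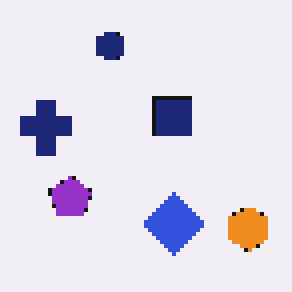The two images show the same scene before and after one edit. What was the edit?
This is the original image mildly pixelated.

Shapes are reduced to large square blocks; fine edges and outlines are lost — a downscale-then-upscale (mosaic) effect.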